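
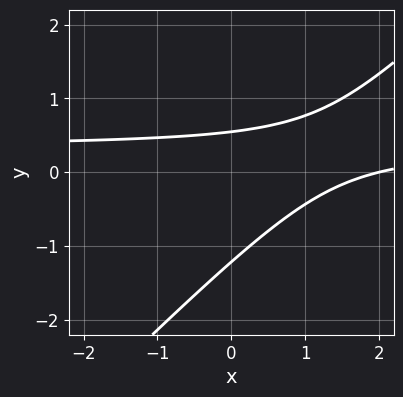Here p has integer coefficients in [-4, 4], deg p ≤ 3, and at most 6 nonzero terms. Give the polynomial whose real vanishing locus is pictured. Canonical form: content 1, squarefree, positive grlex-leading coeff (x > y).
3*x*y - 3*y^2 - x - 2*y + 2

The degree is 2 — a generic line meets the curve in up to 2 points.
Reading off the gridlines: one x-axis crossing is at x = 2.
Matching integer coefficients to the picture gives p.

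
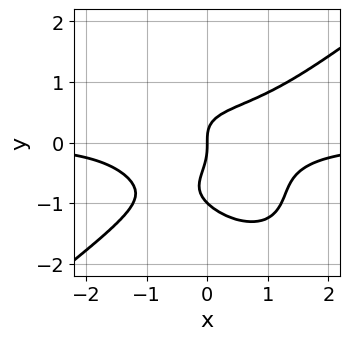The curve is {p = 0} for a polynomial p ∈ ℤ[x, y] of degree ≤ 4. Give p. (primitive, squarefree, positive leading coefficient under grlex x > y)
2*x^3*y - x*y^3 - 3*y^4 - 3*y^3 + 2*x

(a) deg p = 4. No degree-3 curve has this shape.
(b) From the axis intercepts and sections: the y-axis gridline crossings are at y ∈ {-1, 0}; one x-axis crossing is at x = 0.
(c) Fitting integer coefficients to these (and the overall shape) gives p.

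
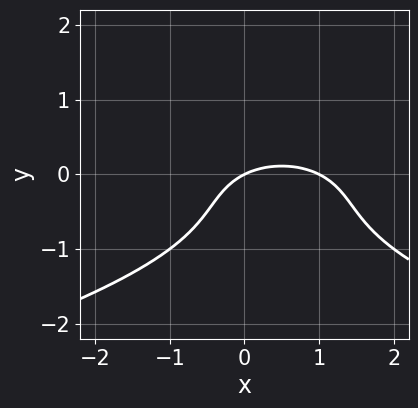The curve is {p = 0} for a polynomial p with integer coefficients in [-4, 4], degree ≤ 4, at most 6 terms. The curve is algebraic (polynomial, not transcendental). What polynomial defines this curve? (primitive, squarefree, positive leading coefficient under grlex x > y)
2*y^3 + x^2 + 2*y^2 - x + 2*y

First, degree: a generic line meets the curve in up to 3 points, so deg p = 3.
Next, against the integer gridlines: it meets the y-axis at y = 0 (among the integer gridlines); the x-axis gridline crossings are at x ∈ {0, 1}.
Finally, fitting integer coefficients to these (and the overall shape) gives p.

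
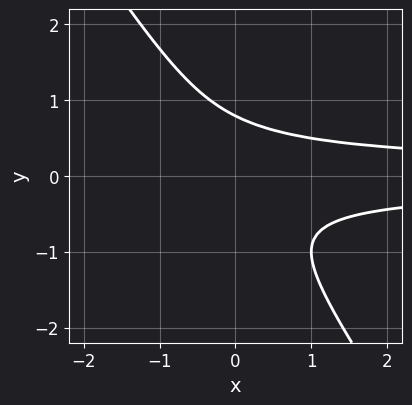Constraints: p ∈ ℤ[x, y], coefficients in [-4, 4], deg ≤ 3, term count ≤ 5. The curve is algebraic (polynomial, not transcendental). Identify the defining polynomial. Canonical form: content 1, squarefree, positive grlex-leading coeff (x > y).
First, deg p = 3.
Next, from the axis intercepts and sections: the curve avoids every integer x-axis point in the box.
Finally, putting this together gives p.

3*x*y^2 + 2*y^3 - 1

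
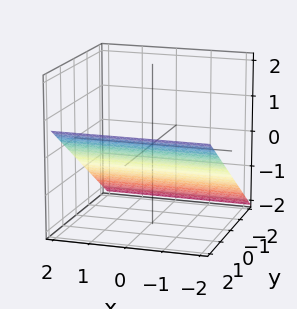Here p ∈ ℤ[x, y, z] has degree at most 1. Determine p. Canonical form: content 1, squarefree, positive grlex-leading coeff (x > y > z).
1. Degree: every cross-section is a straight line — this is a plane, so deg p = 1.
2. Reading off the gridlines: it meets the y-axis at y = 1 (among the integer gridlines); it misses every integer gridline on the x-axis.
3. Matching integer coefficients to the picture gives p.

2*y - 3*z - 2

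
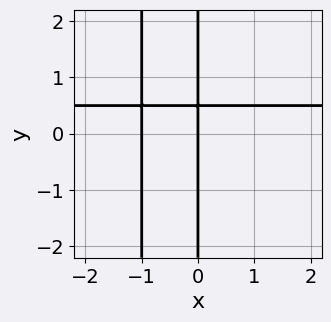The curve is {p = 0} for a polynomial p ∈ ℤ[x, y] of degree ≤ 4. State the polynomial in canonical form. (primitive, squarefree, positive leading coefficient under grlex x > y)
First, degree: a generic line meets the curve in up to 3 points, so deg p = 3.
Then, from the axis intercepts and sections: among the integer gridlines, it crosses the x-axis at x ∈ {-1, 0}; every point of the y-axis in the box is on the curve.
Finally, solving for integer coefficients yields p as stated.

2*x^2*y - x^2 + 2*x*y - x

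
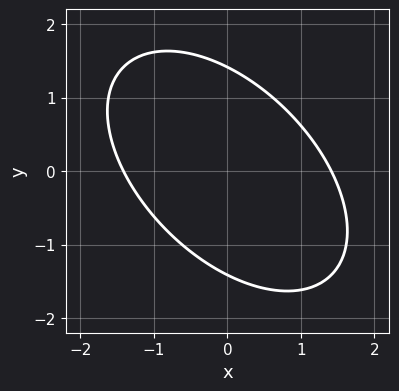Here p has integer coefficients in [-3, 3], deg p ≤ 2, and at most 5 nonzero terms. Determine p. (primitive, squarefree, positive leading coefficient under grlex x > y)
1. deg p = 2. No degree-1 curve has this shape.
2. Solving for integer coefficients yields p as stated.

x^2 + x*y + y^2 - 2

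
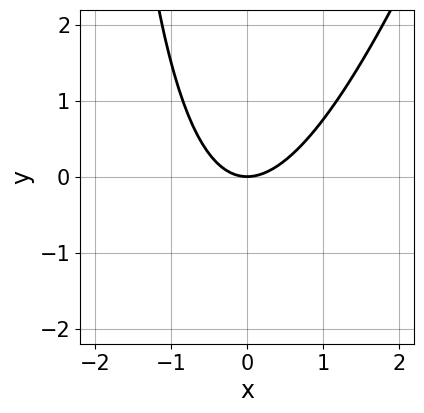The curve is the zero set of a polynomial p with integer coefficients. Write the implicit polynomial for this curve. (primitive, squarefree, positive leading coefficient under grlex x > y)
1. The degree is 2 — the shape is more complex than any degree-1 curve.
2. Reading off the gridlines: it crosses the y-axis at the gridline y = 0; it meets the x-axis at x = 0 (among the integer gridlines).
3. Putting this together gives p.

3*x^2 - x*y - 3*y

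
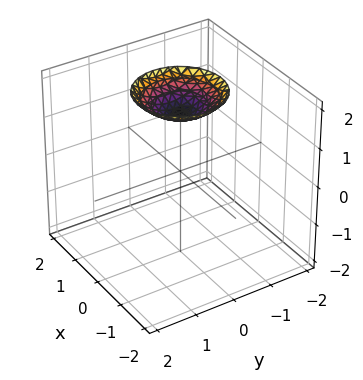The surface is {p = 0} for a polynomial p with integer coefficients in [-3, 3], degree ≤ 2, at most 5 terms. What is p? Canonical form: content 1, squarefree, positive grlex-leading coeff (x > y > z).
(a) The degree is 2 — no degree-1 surface has this shape.
(b) Symmetries: rotational symmetry about the z-axis ⇒ p depends on x, y only through x² + y².
(c) Reading off the gridlines: no x-intercept at any integer in the box; it misses every integer gridline on the y-axis; a circular section at z = 2 has radius exactly 1.
(d) The integer polynomial consistent with all of this is the stated p.

x^2 + y^2 - 2*z + 3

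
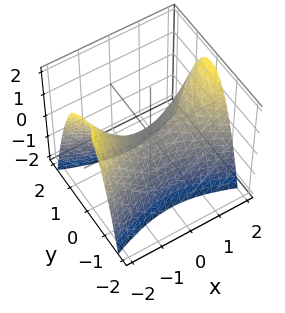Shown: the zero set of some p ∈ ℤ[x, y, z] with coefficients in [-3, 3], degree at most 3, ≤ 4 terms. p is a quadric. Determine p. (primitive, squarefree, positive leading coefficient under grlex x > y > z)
1. deg p = 2.
2. Symmetries: it's symmetric under y → −y, forcing even powers of y; mirror symmetry x ↦ −x ⇒ only even powers of x.
3. From the axis intercepts and sections: it crosses the y-axis at the gridline y = 0; it meets the x-axis at x = 0 (among the integer gridlines).
4. The integer polynomial consistent with all of this is the stated p.

x^2 - 3*y^2 - 2*z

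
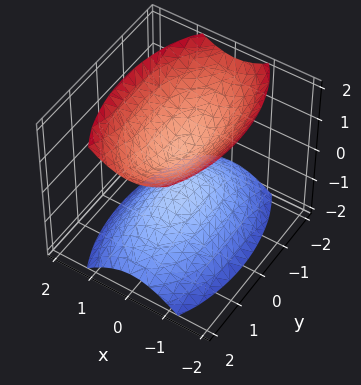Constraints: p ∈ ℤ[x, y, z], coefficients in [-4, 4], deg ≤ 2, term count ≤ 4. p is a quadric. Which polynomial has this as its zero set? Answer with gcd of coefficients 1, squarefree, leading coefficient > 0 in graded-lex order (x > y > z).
3*x^2 + y^2 - 2*z^2 + 1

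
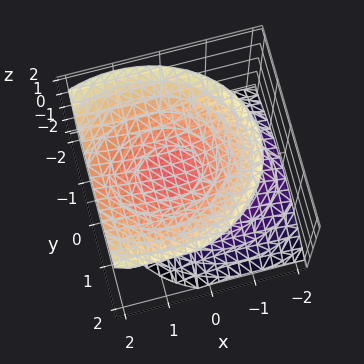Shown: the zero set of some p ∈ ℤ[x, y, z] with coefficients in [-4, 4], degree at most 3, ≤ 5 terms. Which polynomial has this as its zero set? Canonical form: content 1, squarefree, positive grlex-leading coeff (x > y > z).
2*x^2 - 2*x*z + 3*y^2 - 3*z^2 + 1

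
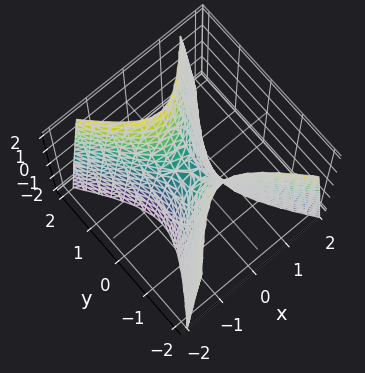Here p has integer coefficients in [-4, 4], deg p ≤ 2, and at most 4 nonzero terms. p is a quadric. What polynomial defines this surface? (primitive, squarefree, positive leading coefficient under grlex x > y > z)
3*x^2 - 2*y^2 + z

(a) deg p = 2.
(b) Symmetries: the y ↦ −y reflection is a symmetry, so y appears only in even powers; it's symmetric under x → −x, forcing even powers of x.
(c) From the visible intercepts: one z-axis crossing is at z = 0; one y-axis crossing is at y = 0; it crosses the x-axis at the gridline x = 0.
(d) Matching integer coefficients to the picture gives p.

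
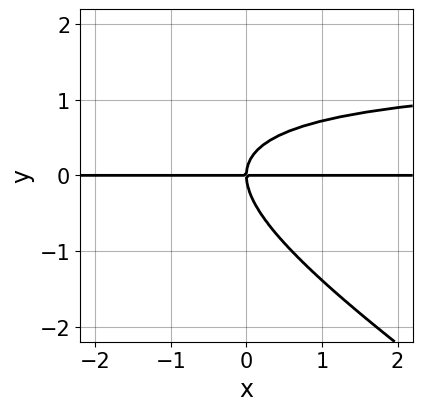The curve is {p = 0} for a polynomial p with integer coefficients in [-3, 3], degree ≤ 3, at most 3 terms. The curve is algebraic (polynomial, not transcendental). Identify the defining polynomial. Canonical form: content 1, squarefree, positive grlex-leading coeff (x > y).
2*x*y^2 + 3*y^3 - 3*x*y

(a) deg p = 3.
(b) Observable constraints: every point of the x-axis in the box is on the curve; one y-axis crossing is at y = 0.
(c) Fitting integer coefficients to these (and the overall shape) gives p.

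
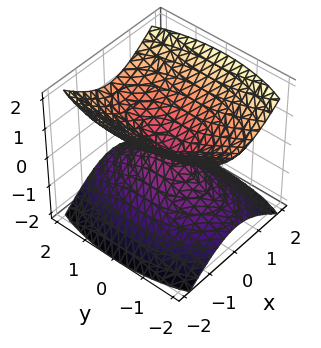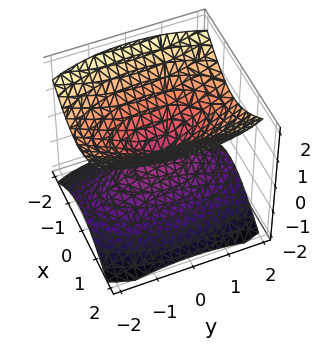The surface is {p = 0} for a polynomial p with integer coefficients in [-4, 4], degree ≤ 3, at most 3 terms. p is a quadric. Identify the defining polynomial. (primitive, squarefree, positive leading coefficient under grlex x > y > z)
3*x^2 + y^2 - 3*z^2

1. I count 2 distinct pieces.
2. deg p = 2.
3. Symmetries: mirror symmetry y ↦ −y ⇒ only even powers of y; mirror symmetry x ↦ −x ⇒ only even powers of x; it's symmetric under z → −z, forcing even powers of z.
4. Reading off the gridlines: it meets the z-axis at z = 0 (among the integer gridlines); it meets the x-axis at x = 0 (among the integer gridlines); it meets the y-axis at y = 0 (among the integer gridlines).
5. The integer polynomial consistent with all of this is the stated p.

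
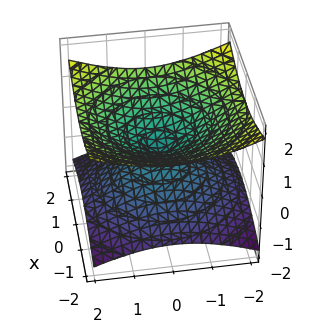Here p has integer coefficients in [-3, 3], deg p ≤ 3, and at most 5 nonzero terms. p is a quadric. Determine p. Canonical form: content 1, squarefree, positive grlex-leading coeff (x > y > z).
x^2 + y^2 - 3*z^2

1. Degree: two nappes meeting at a single point; a quadric, so deg p = 2.
2. Symmetries: it's symmetric under z → −z, forcing even powers of z; the surface is invariant under rotation about z: p = q(x² + y², z).
3. Checking where it meets the axes: one x-axis crossing is at x = 0; a circular section at z = 1 has radius between 1 and 2.
4. The integer polynomial consistent with all of this is the stated p.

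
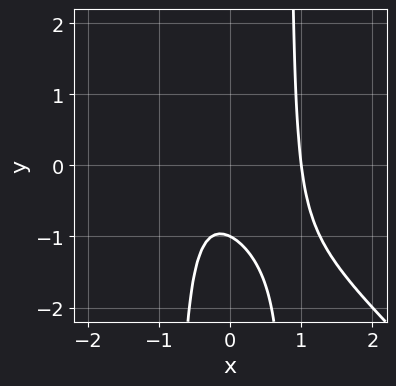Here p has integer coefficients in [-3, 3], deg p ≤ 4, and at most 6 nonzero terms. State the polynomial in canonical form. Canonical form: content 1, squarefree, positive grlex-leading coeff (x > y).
1. Degree: a generic line meets the curve in up to 3 points, so deg p = 3.
2. Checking where it meets the axes: it crosses the y-axis at the gridline y = -1; one x-axis crossing is at x = 1.
3. Fitting integer coefficients to these (and the overall shape) gives p.

3*x^3 + 3*x^2*y - x - 2*y - 2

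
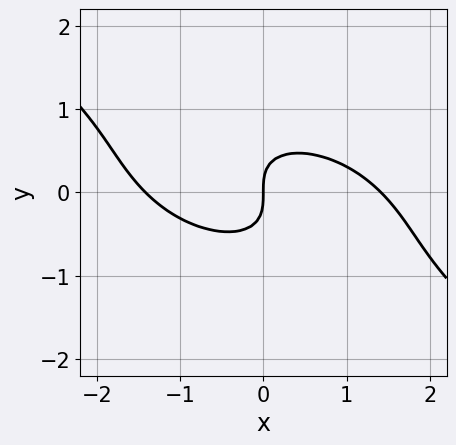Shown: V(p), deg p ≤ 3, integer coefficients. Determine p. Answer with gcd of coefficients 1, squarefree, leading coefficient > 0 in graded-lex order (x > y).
x^3 + 2*x^2*y + 3*x*y^2 + 3*y^3 - 2*x

1. Degree: no degree-2 curve has this shape, so deg p = 3.
2. Observable constraints: one x-axis crossing is at x = 0; it crosses the y-axis at the gridline y = 0.
3. These observations pin down the coefficients.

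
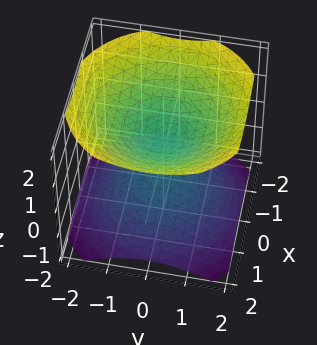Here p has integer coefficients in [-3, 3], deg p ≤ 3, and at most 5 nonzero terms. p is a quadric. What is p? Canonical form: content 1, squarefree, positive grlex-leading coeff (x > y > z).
2*x^2 + 2*y^2 - 3*z^2 + 1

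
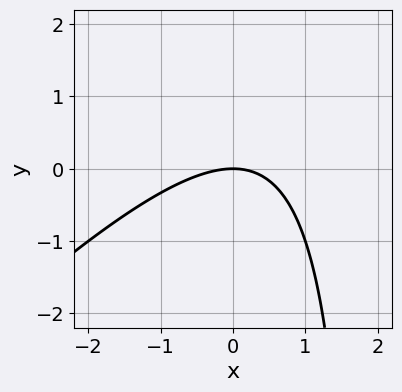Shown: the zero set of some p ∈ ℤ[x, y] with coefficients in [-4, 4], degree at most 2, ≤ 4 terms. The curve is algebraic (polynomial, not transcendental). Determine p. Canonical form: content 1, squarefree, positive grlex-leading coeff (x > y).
x^2 - x*y + 2*y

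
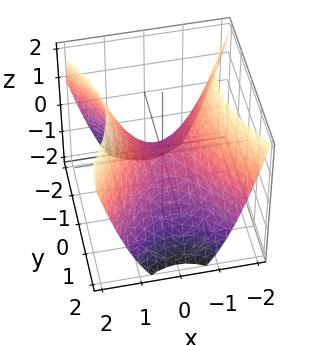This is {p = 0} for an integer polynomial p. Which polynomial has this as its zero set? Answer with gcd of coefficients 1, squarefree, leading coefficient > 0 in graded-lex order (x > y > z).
3*x^2 - 2*y^2 - 3*z

1. Degree: a saddle surface; a quadric, so deg p = 2.
2. Symmetries: mirror symmetry y ↦ −y ⇒ only even powers of y; the x ↦ −x reflection is a symmetry, so x appears only in even powers.
3. Reading off the gridlines: it crosses the y-axis at the gridline y = 0; it crosses the x-axis at the gridline x = 0; it crosses the z-axis at the gridline z = 0.
4. The integer polynomial consistent with all of this is the stated p.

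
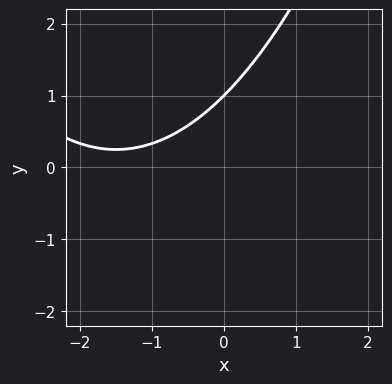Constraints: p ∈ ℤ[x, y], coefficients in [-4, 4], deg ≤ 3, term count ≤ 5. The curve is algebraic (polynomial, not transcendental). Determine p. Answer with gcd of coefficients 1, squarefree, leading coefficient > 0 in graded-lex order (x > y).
(a) The degree is 2 — the shape is more complex than any degree-1 curve.
(b) From the axis intercepts and sections: it crosses the y-axis at the gridline y = 1; the curve avoids every integer x-axis point in the box.
(c) Fitting integer coefficients to these (and the overall shape) gives p.

x^2 + 3*x - 3*y + 3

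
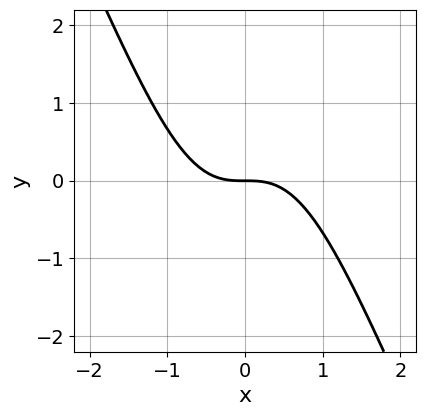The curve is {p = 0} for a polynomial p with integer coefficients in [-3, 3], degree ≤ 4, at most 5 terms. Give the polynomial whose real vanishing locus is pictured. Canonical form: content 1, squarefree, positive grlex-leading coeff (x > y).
Degree: the shape is more complex than any degree-2 curve, so deg p = 3.
Observable constraints: it meets the x-axis at x = 0 (among the integer gridlines); it crosses the y-axis at the gridline y = 0.
The integer polynomial consistent with all of this is the stated p.

2*x^3 + x^2*y + 2*y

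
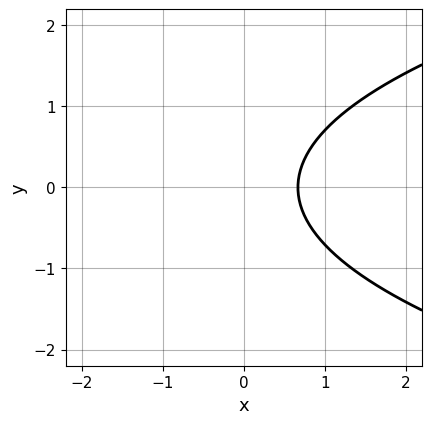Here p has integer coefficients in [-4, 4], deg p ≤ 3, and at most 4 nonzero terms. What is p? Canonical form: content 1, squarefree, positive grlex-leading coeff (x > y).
2*y^2 - 3*x + 2

1. The degree is 2 — the shape is more complex than any degree-1 curve.
2. Symmetries: it's symmetric under y → −y, forcing even powers of y.
3. Reading off the gridlines: it misses every integer gridline on the y-axis.
4. Fitting integer coefficients to these (and the overall shape) gives p.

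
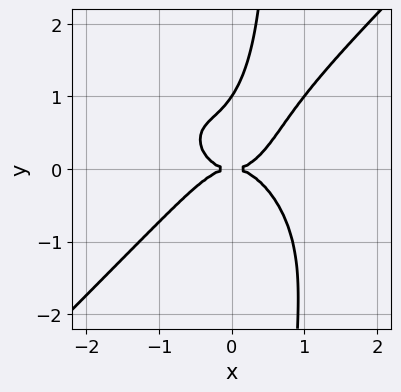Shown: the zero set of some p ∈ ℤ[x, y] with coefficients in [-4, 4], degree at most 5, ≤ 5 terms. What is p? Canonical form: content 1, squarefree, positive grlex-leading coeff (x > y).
3*x^4 - 3*x*y^3 + 2*y^3 - 2*y^2

The degree is 4 — a generic line meets the curve in up to 4 points.
Reading off the gridlines: the y-axis gridline crossings are at y ∈ {0, 1}; one x-axis crossing is at x = 0.
Assembling these constraints gives the stated polynomial.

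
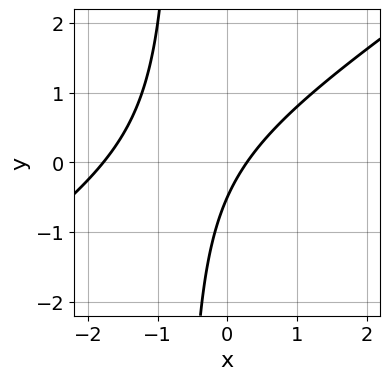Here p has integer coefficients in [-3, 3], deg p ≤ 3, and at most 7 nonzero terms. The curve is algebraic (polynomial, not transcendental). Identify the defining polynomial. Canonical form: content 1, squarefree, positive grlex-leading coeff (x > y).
(a) The degree is 2 — a generic line meets the curve in up to 2 points.
(b) Matching integer coefficients to the picture gives p.

2*x^2 - 3*x*y + 3*x - 2*y - 1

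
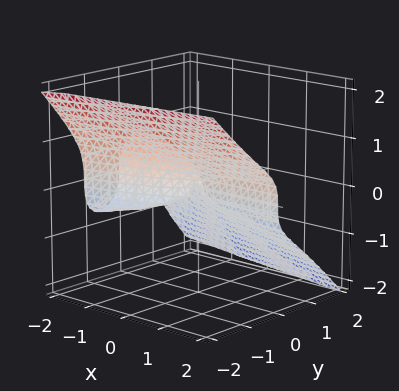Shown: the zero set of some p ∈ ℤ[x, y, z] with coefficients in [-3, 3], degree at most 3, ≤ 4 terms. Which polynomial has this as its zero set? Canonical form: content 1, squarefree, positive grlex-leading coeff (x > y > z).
2*y^3 + 2*z^3 + x*y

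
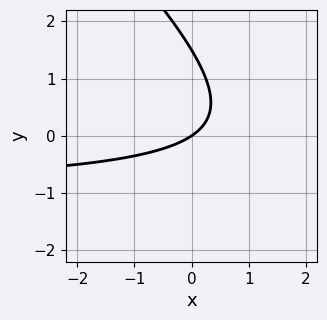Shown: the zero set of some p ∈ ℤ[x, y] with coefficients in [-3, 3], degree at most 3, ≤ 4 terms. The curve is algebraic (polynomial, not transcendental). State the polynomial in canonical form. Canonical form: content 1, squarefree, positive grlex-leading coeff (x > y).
2*x*y + 2*y^2 + 2*x - 3*y

1. Degree: no degree-1 curve has this shape, so deg p = 2.
2. Against the integer gridlines: it meets the x-axis at x = 0 (among the integer gridlines); it meets the y-axis at y = 0 (among the integer gridlines).
3. Together with the visible shape, these determine p as stated.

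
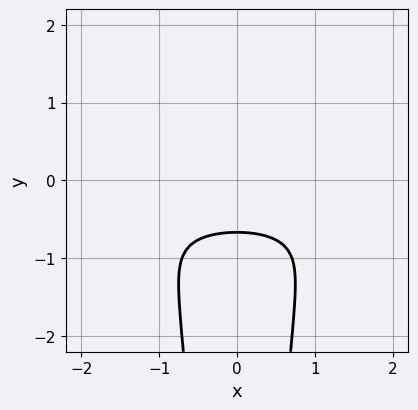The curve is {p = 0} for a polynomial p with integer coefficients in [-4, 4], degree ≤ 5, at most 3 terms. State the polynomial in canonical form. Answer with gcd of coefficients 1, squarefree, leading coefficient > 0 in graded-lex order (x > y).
(a) Degree: the shape is more complex than any degree-3 curve, so deg p = 4.
(b) Symmetries: it's symmetric under x → −x, forcing even powers of x.
(c) Checking where it meets the axes: no x-intercept at any integer in the box.
(d) Together with the visible shape, these determine p as stated.

2*x^2*y^2 + 3*y + 2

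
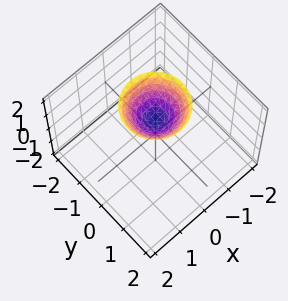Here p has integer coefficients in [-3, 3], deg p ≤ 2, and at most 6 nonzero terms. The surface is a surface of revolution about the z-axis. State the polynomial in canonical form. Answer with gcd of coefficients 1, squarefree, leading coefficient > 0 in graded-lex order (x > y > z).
(a) deg p = 2. The shape is more complex than any degree-1 surface.
(b) Symmetries: every cross-section ⟂ z is a circle, so x, y appear only via x² + y².
(c) From the visible intercepts: it meets the z-axis at z = 1 (among the integer gridlines); no y-intercept at any integer in the box.
(d) Putting this together gives p.

x^2 + y^2 - z + 1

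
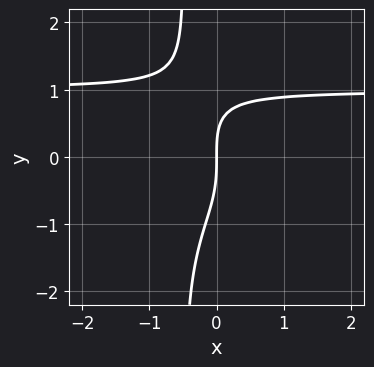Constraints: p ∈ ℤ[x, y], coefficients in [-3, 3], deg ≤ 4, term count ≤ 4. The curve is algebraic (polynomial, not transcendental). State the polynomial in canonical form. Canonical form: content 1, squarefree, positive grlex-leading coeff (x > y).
First, degree: a generic line meets the curve in up to 4 points, so deg p = 4.
Then, reading off the gridlines: it meets the x-axis at x = 0 (among the integer gridlines); one y-axis crossing is at y = 0.
Finally, together with the visible shape, these determine p as stated.

2*x*y^3 + y^3 + x*y - 3*x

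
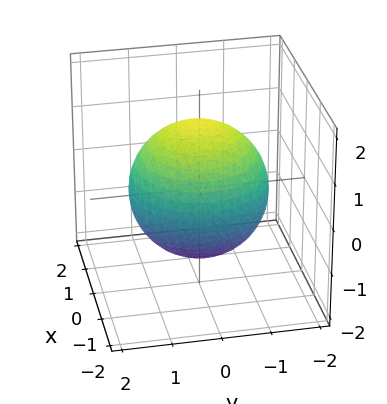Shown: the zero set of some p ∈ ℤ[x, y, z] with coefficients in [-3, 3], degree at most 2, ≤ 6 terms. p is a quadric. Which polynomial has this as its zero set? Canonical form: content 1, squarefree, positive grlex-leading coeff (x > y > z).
First, the degree is 2 — bounded and convex; a quadric.
Next, symmetries: the z-axis is an axis of rotation, so x and y enter only as x² + y²; the z ↦ −z reflection is a symmetry, so z appears only in even powers.
Then, from the axis intercepts and sections: a circular section at z = 1 has radius exactly 1.
Finally, putting this together gives p.

x^2 + y^2 + z^2 - 2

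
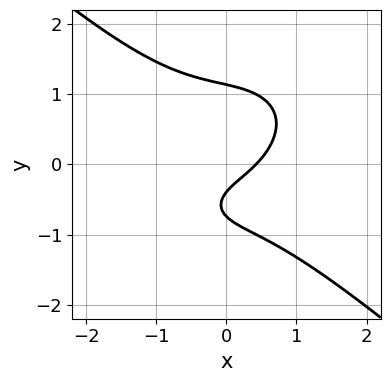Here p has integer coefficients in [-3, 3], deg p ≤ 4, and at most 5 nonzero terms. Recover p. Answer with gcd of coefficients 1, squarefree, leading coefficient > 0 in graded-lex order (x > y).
First, degree: no degree-2 curve has this shape, so deg p = 3.
Finally, solving for integer coefficients yields p as stated.

2*x^3 + 3*y^3 + 2*x - 3*y - 1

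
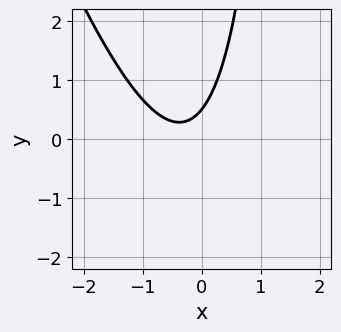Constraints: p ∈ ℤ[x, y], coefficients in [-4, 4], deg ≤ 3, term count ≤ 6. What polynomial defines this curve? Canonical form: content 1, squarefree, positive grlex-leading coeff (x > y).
1. The degree is 2 — a generic line meets the curve in up to 2 points.
2. Against the integer gridlines: it misses every integer gridline on the x-axis.
3. Fitting integer coefficients to these (and the overall shape) gives p.

3*x^2 + x*y + 2*x - 2*y + 1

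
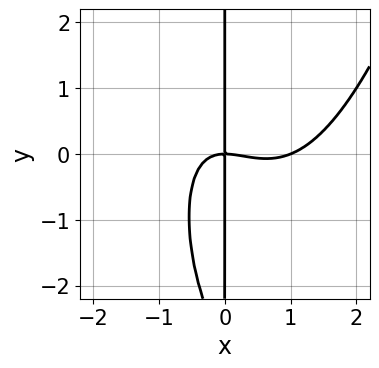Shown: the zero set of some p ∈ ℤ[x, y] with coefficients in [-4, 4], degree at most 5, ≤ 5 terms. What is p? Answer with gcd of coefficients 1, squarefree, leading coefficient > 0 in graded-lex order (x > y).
2*x^4 - 2*x^3 - 2*x^2*y - x*y^2 - 3*x*y

First, the degree is 4 — no degree-3 curve has this shape.
Next, against the integer gridlines: among the integer gridlines, it crosses the x-axis at x ∈ {0, 1}; every point of the y-axis in the box is on the curve.
Finally, these observations pin down the coefficients.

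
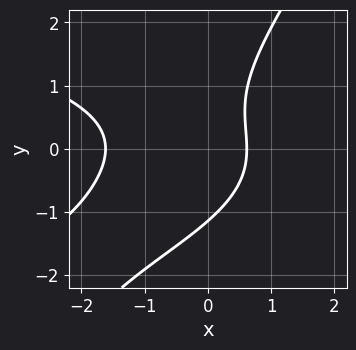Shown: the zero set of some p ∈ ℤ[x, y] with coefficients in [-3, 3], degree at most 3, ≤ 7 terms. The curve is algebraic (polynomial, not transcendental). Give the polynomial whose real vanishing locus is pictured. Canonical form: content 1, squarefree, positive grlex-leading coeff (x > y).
3*x*y^2 - 2*y^3 + 3*x^2 + 3*x - 3

1. Degree: no degree-2 curve has this shape, so deg p = 3.
2. Solving for integer coefficients yields p as stated.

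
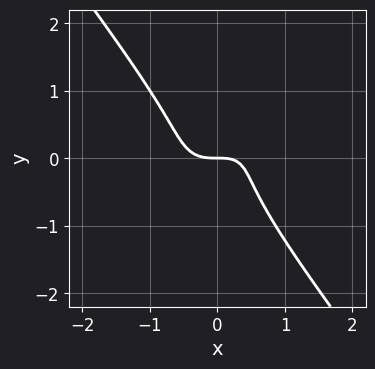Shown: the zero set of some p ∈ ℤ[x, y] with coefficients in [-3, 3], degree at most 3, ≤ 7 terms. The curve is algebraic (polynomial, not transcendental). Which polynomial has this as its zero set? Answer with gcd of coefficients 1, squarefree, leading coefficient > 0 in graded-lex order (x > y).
1. deg p = 3. A generic line meets the curve in up to 3 points.
2. Against the integer gridlines: it crosses the y-axis at the gridline y = 0; it meets the x-axis at x = 0 (among the integer gridlines).
3. Fitting integer coefficients to these (and the overall shape) gives p.

3*x^3 - 3*x^2*y + 3*y^3 - x*y + 2*y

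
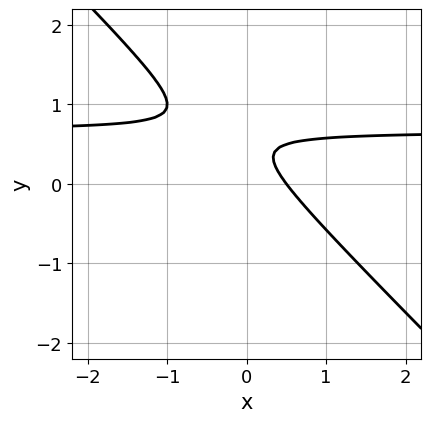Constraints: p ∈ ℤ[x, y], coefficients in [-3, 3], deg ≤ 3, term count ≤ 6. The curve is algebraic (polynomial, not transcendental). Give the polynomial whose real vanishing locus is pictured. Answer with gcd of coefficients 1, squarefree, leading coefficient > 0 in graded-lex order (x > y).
3*x*y + 3*y^2 - 2*x - 3*y + 1

First, the degree is 2 — no degree-1 curve has this shape.
Then, against the integer gridlines: the curve avoids every integer y-axis point in the box.
Finally, together with the visible shape, these determine p as stated.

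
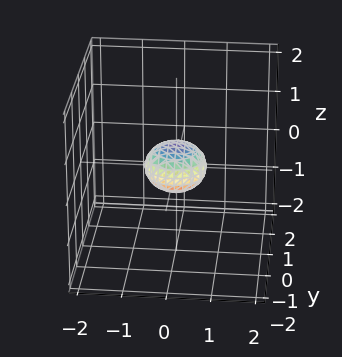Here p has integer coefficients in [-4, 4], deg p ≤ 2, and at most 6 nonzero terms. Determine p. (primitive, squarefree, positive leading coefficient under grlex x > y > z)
deg p = 2.
Symmetries: rotational symmetry about the z-axis ⇒ p depends on x, y only through x² + y²; mirror symmetry z ↦ −z ⇒ only even powers of z.
From the visible intercepts: a circular section at z = 0 has radius between 0 and 1.
Matching integer coefficients to the picture gives p.

2*x^2 + 2*y^2 + 3*z^2 - 1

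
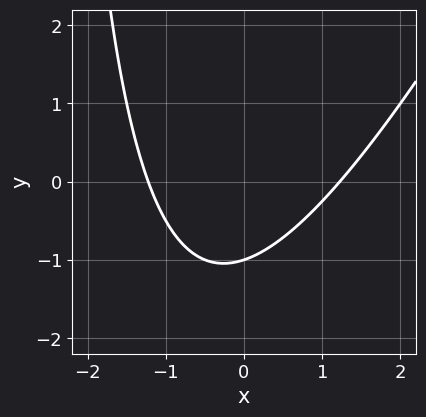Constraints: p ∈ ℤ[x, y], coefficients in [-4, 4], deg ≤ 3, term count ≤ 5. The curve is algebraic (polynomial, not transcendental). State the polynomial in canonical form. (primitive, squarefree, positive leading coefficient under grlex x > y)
2*x^2 - x*y - 3*y - 3

(a) The degree is 2 — no degree-1 curve has this shape.
(b) From the visible intercepts: it crosses the y-axis at the gridline y = -1.
(c) Fitting integer coefficients to these (and the overall shape) gives p.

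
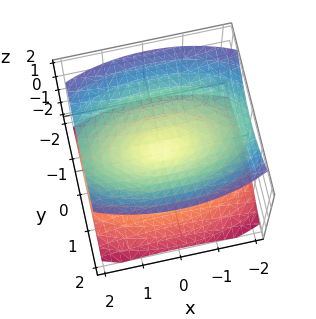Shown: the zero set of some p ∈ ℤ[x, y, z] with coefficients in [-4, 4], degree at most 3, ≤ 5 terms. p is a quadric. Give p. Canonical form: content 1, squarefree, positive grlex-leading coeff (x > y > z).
x^2 + 3*y^2 - 3*z^2

(a) I count 2 distinct pieces.
(b) Degree: two nappes meeting at a single point; a quadric, so deg p = 2.
(c) Symmetries: the z ↦ −z reflection is a symmetry, so z appears only in even powers; mirror symmetry y ↦ −y ⇒ only even powers of y; it's symmetric under x → −x, forcing even powers of x.
(d) Reading off the gridlines: one z-axis crossing is at z = 0; one y-axis crossing is at y = 0.
(e) Fitting integer coefficients to these (and the overall shape) gives p.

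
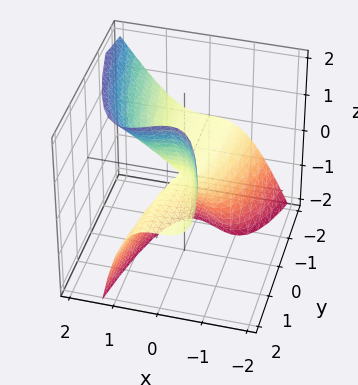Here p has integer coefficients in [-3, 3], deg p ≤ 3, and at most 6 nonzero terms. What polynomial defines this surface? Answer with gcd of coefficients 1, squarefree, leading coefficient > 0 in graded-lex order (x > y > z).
Degree: no degree-2 surface has this shape, so deg p = 3.
From the visible intercepts: one x-axis crossing is at x = 0; one z-axis crossing is at z = 0; the visible y-axis segment lies entirely on the surface.
These observations pin down the coefficients.

3*x^3 - 2*x^2*z + 2*y*z - z^2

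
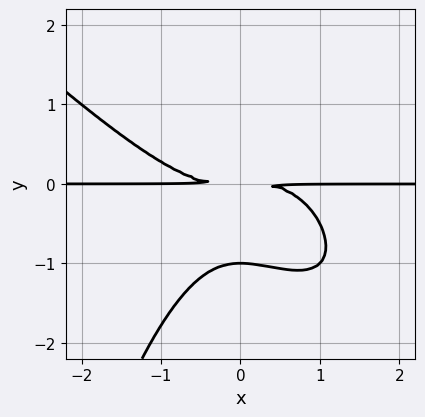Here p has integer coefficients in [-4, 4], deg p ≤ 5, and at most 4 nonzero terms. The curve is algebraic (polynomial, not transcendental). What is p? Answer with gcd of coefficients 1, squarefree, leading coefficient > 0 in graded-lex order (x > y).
x^3*y + x^2*y^2 + 2*y^3 + 2*y^2

1. deg p = 4. The shape is more complex than any degree-3 curve.
2. Observable constraints: it crosses the y-axis at the gridline y = -1; the visible x-axis segment lies entirely on the curve.
3. Putting this together gives p.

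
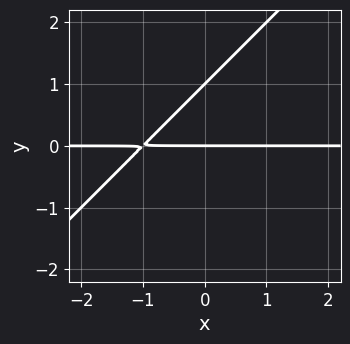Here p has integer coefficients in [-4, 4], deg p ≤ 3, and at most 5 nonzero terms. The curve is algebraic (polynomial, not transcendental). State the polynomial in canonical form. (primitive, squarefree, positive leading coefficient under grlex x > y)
x*y - y^2 + y

deg p = 2. A generic line meets the curve in up to 2 points.
From the axis intercepts and sections: among the integer gridlines, it crosses the y-axis at y ∈ {0, 1}; every point of the x-axis in the box is on the curve.
These observations pin down the coefficients.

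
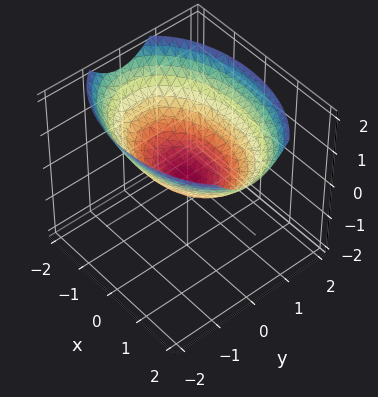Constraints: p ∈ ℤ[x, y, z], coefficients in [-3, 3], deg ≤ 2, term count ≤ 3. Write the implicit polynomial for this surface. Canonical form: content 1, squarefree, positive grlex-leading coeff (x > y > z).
x^2 + 2*y^2 - 3*z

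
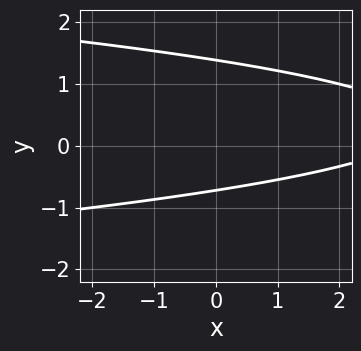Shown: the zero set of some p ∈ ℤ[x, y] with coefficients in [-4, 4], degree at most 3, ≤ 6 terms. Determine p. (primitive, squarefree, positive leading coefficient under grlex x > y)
The degree is 2 — the shape is more complex than any degree-1 curve.
Observable constraints: it misses every integer gridline on the x-axis.
Assembling these constraints gives the stated polynomial.

3*y^2 + x - 2*y - 3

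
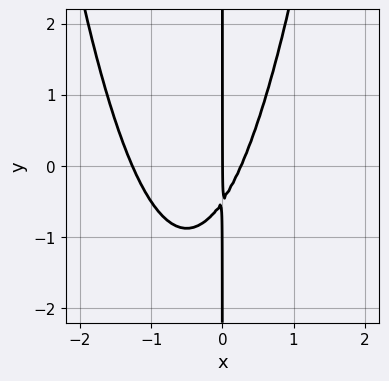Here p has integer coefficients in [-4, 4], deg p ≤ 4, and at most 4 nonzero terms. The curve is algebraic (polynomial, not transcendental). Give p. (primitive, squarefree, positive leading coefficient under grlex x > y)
1. The degree is 3 — the shape is more complex than any degree-2 curve.
2. Checking where it meets the axes: every point of the y-axis in the box is on the curve; one x-axis crossing is at x = 0.
3. Putting this together gives p.

3*x^3 + 3*x^2 - 2*x*y - x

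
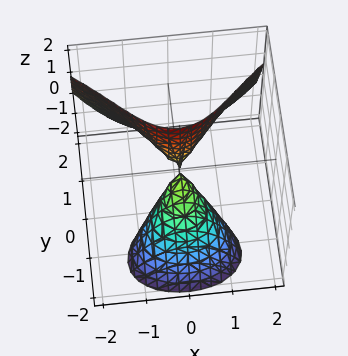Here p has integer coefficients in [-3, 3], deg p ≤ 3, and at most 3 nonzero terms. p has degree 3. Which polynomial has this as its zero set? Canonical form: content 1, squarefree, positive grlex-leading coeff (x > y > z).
y^3 - 2*x^2 + 2*y*z

1. There are 2 components. Treating them together as one polynomial.
2. The degree is 3 — no degree-2 surface has this shape.
3. Checking where it meets the axes: every point of the z-axis in the box is on the surface; one x-axis crossing is at x = 0; one y-axis crossing is at y = 0.
4. Together with the visible shape, these determine p as stated.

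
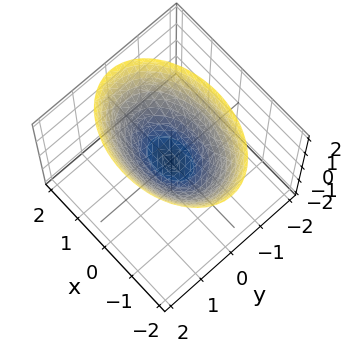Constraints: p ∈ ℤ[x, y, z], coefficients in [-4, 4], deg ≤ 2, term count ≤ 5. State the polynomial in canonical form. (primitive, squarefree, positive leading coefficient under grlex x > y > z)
x^2 + 2*y^2 - 2*z

First, the degree is 2 — a single bowl opening along one axis; a quadric.
Next, symmetries: the x ↦ −x reflection is a symmetry, so x appears only in even powers; mirror symmetry y ↦ −y ⇒ only even powers of y.
Then, reading off the gridlines: it meets the y-axis at y = 0 (among the integer gridlines); it crosses the x-axis at the gridline x = 0.
Finally, putting this together gives p.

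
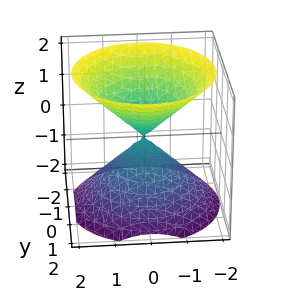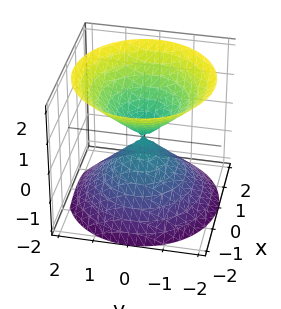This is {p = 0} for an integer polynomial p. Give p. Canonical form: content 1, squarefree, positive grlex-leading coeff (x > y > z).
1. I count 2 distinct pieces. Treating them together as one polynomial.
2. The degree is 2 — a double cone through the origin; a quadric.
3. Symmetries: rotational symmetry about the z-axis ⇒ p depends on x, y only through x² + y²; the z ↦ −z reflection is a symmetry, so z appears only in even powers.
4. From the axis intercepts and sections: it crosses the z-axis at the gridline z = 0; a circular section at z = -1 has radius exactly 1.
5. Assembling these constraints gives the stated polynomial.

x^2 + y^2 - z^2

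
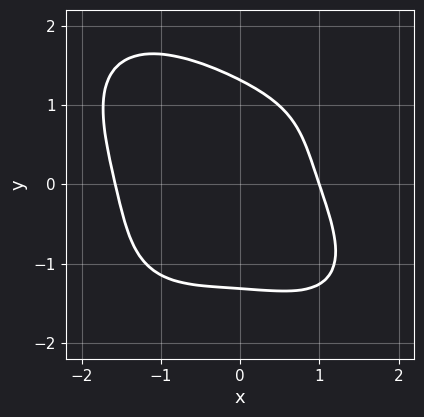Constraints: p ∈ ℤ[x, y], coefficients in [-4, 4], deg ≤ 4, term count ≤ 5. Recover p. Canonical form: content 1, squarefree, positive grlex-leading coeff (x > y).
First, the degree is 4 — the shape is more complex than any degree-3 curve.
Next, from the visible intercepts: one x-axis crossing is at x = 1.
Finally, fitting integer coefficients to these (and the overall shape) gives p.

x^4 + y^4 + 2*x*y + 2*x - 3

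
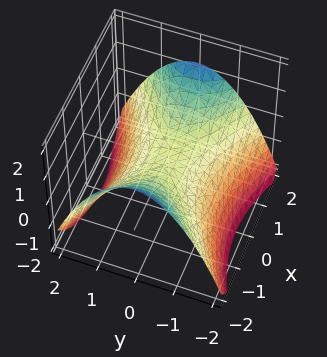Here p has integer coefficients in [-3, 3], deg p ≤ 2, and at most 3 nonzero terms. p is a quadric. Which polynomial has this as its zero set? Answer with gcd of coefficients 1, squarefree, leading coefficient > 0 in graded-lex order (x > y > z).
(a) deg p = 2. A hyperbolic paraboloid; a quadric.
(b) Symmetries: it's symmetric under x → −x, forcing even powers of x; it's symmetric under y → −y, forcing even powers of y.
(c) Against the integer gridlines: it meets the z-axis at z = 0 (among the integer gridlines); one y-axis crossing is at y = 0; it meets the x-axis at x = 0 (among the integer gridlines).
(d) Fitting integer coefficients to these (and the overall shape) gives p.

x^2 - 2*y^2 - 3*z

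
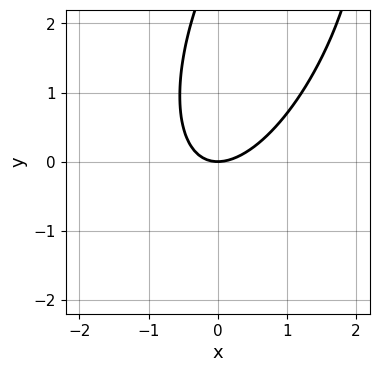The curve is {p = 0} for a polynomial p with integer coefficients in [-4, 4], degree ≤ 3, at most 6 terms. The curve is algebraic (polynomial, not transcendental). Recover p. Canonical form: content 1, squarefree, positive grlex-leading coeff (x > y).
First, deg p = 2.
Then, from the axis intercepts and sections: it crosses the x-axis at the gridline x = 0; one y-axis crossing is at y = 0.
Finally, solving for integer coefficients yields p as stated.

3*x^2 - 2*x*y + y^2 - 3*y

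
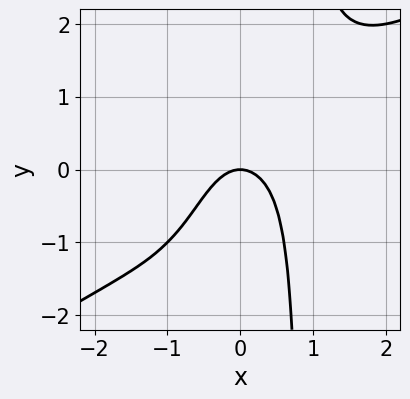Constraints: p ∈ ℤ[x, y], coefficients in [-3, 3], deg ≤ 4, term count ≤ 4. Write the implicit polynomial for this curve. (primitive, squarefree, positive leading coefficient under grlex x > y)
First, degree: a generic line meets the curve in up to 4 points, so deg p = 4.
Next, against the integer gridlines: one y-axis crossing is at y = 0; it meets the x-axis at x = 0 (among the integer gridlines).
Finally, assembling these constraints gives the stated polynomial.

2*x^4 - 3*x^3*y + 3*x^2 + 2*y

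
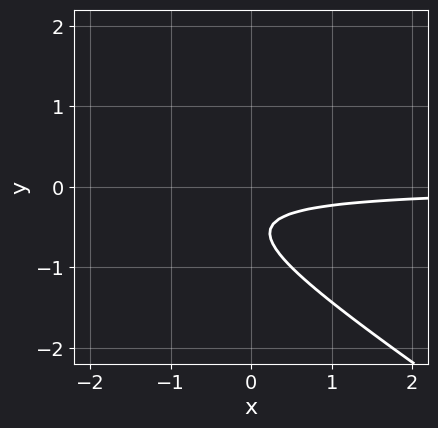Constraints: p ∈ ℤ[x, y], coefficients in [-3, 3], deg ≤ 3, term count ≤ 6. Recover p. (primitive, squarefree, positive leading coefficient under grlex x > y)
2*x*y + 3*y^2 + 3*y + 1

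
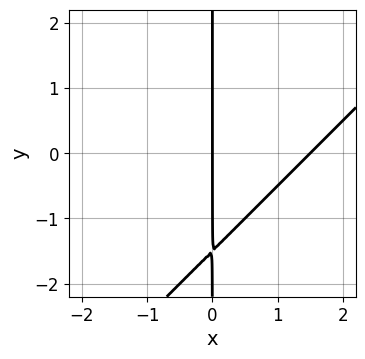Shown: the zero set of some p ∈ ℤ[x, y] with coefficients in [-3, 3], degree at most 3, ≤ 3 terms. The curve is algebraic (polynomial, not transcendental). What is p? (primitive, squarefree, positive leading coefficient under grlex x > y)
(a) The degree is 2 — the shape is more complex than any degree-1 curve.
(b) Checking where it meets the axes: it meets the x-axis at x = 0 (among the integer gridlines); the visible y-axis segment lies entirely on the curve.
(c) Putting this together gives p.

2*x^2 - 2*x*y - 3*x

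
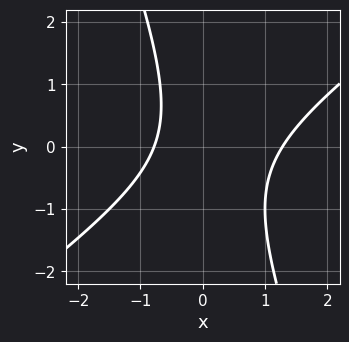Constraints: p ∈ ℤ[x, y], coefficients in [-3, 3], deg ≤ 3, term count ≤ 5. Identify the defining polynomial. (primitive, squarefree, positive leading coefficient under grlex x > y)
1. The degree is 2 — no degree-1 curve has this shape.
2. Reading off the gridlines: the curve avoids every integer y-axis point in the box.
3. Fitting integer coefficients to these (and the overall shape) gives p.

2*x^2 - 2*x*y - y^2 - x - 2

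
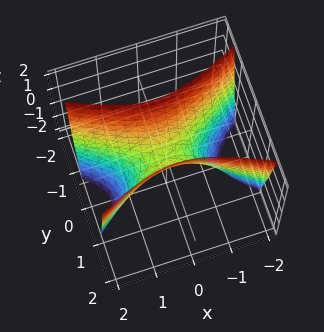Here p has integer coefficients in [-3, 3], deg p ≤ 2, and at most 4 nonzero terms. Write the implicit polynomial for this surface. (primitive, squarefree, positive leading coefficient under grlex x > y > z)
1. The degree is 2 — a hyperbolic paraboloid; a quadric.
2. Symmetries: mirror symmetry y ↦ −y ⇒ only even powers of y; mirror symmetry x ↦ −x ⇒ only even powers of x.
3. Reading off the gridlines: it crosses the x-axis at the gridline x = 0; it crosses the y-axis at the gridline y = 0.
4. Putting this together gives p.

x^2 - 3*y^2 + z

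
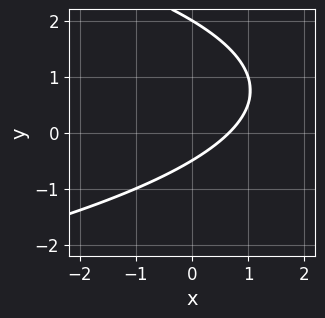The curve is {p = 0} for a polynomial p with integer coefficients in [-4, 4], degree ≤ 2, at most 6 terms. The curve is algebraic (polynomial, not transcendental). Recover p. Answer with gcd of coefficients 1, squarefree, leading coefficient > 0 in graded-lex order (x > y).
(a) The degree is 2 — a generic line meets the curve in up to 2 points.
(b) From the visible intercepts: it meets the y-axis at y = 2 (among the integer gridlines).
(c) Together with the visible shape, these determine p as stated.

2*y^2 + 3*x - 3*y - 2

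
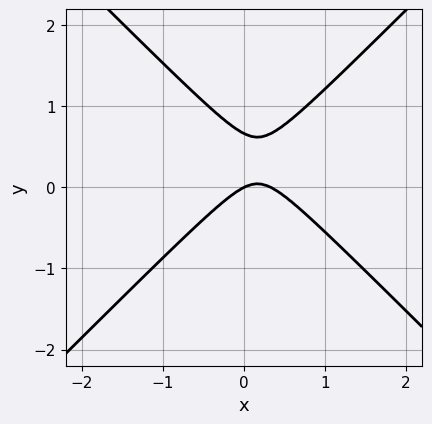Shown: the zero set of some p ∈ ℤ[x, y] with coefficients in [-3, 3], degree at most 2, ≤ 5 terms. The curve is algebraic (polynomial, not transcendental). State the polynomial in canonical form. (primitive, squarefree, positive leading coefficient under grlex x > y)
(a) The degree is 2 — no degree-1 curve has this shape.
(b) Against the integer gridlines: it crosses the x-axis at the gridline x = 0; it crosses the y-axis at the gridline y = 0.
(c) Solving for integer coefficients yields p as stated.

3*x^2 - 3*y^2 - x + 2*y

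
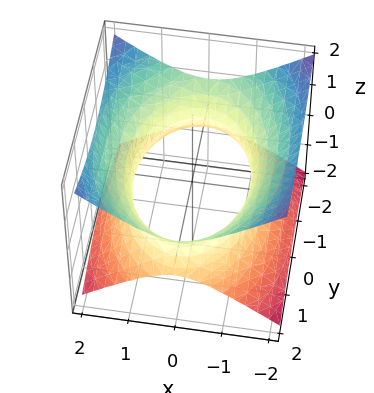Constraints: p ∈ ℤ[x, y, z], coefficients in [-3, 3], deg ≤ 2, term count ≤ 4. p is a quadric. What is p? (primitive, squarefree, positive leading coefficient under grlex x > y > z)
2*x^2 + y^2 - 3*z^2 - 3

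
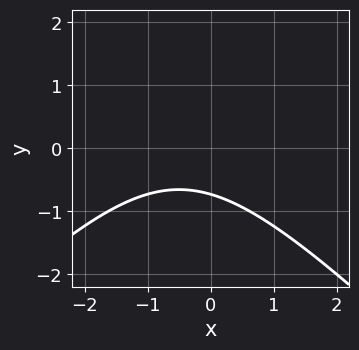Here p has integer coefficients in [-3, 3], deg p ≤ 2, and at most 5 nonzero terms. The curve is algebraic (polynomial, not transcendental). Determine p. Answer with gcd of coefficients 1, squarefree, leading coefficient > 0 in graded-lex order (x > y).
1. Degree: the shape is more complex than any degree-1 curve, so deg p = 2.
2. Against the integer gridlines: it misses every integer gridline on the x-axis.
3. Together with the visible shape, these determine p as stated.

x^2 - y^2 + x + 2*y + 2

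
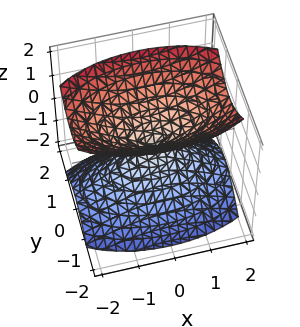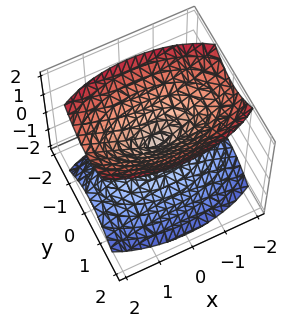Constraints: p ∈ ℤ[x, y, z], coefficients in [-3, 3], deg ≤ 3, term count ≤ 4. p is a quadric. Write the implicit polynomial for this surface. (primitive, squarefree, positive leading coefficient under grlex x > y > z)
I count 2 distinct pieces.
Degree: a double cone through the origin; a quadric, so deg p = 2.
Symmetries: it's symmetric under x → −x, forcing even powers of x; the y ↦ −y reflection is a symmetry, so y appears only in even powers; the z ↦ −z reflection is a symmetry, so z appears only in even powers.
Against the integer gridlines: it crosses the y-axis at the gridline y = 0; it crosses the z-axis at the gridline z = 0; it meets the x-axis at x = 0 (among the integer gridlines).
Fitting integer coefficients to these (and the overall shape) gives p.

x^2 + 3*y^2 - 2*z^2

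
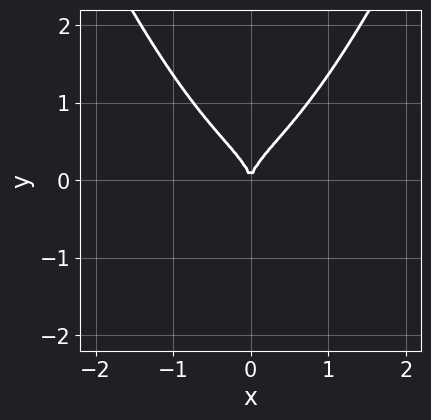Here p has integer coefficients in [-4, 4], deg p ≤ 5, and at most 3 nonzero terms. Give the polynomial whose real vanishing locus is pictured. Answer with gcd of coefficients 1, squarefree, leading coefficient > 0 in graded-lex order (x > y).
First, degree: a generic line meets the curve in up to 4 points, so deg p = 4.
Next, symmetries: mirror symmetry x ↦ −x ⇒ only even powers of x.
Next, observable constraints: it crosses the y-axis at the gridline y = 0; it crosses the x-axis at the gridline x = 0.
Finally, these observations pin down the coefficients.

3*x^4 - 2*y^3 + 2*x^2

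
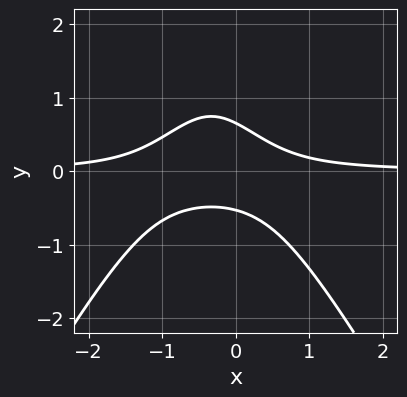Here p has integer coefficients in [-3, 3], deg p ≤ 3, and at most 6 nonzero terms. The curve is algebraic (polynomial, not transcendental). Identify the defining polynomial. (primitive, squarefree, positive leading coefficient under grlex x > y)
(a) The degree is 3 — the shape is more complex than any degree-2 curve.
(b) Observable constraints: no x-intercept at any integer in the box.
(c) Matching integer coefficients to the picture gives p.

3*x^2*y - y^3 + 2*x*y + 3*y^2 - 1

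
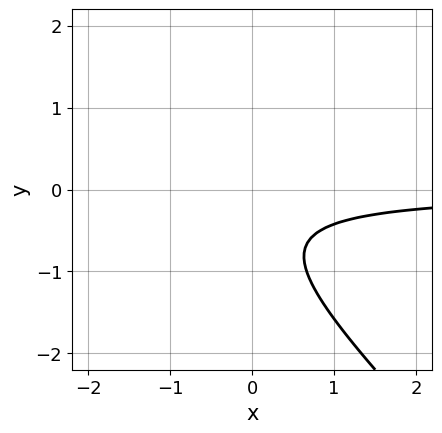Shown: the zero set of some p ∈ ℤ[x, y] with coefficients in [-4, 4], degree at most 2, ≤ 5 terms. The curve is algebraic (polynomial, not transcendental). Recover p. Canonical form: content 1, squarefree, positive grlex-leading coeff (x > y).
3*x*y + 3*y^2 + 3*y + 2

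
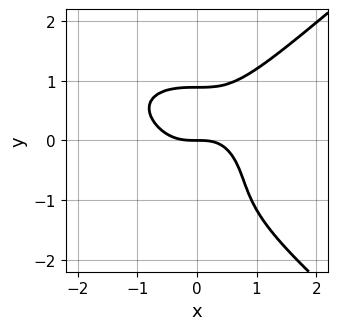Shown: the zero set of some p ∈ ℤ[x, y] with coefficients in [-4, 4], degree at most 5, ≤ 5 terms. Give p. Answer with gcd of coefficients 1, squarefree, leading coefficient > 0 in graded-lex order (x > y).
1. Degree: no degree-3 curve has this shape, so deg p = 4.
2. Reading off the gridlines: it meets the y-axis at y = 0 (among the integer gridlines); one x-axis crossing is at x = 0.
3. Matching integer coefficients to the picture gives p.

x^4 - 2*y^4 + 3*x^3 - 2*y^3 + 3*y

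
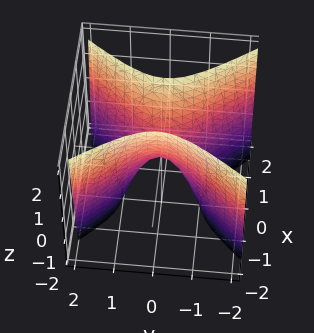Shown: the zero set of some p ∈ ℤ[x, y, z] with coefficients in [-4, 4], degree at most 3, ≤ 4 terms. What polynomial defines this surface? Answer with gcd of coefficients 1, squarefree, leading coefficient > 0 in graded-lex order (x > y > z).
(a) deg p = 2. A saddle surface; a quadric.
(b) Symmetries: the y ↦ −y reflection is a symmetry, so y appears only in even powers; it's symmetric under x → −x, forcing even powers of x.
(c) Observable constraints: it crosses the x-axis at the gridline x = 0; it crosses the y-axis at the gridline y = 0.
(d) These observations pin down the coefficients.

3*x^2 - 2*y^2 - z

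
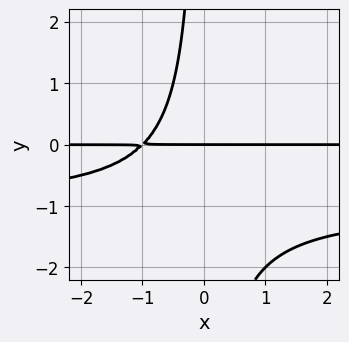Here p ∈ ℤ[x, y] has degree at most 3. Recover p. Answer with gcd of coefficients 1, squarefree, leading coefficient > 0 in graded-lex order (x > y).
x*y^2 + x*y + y

1. Degree: no degree-2 curve has this shape, so deg p = 3.
2. Against the integer gridlines: every point of the x-axis in the box is on the curve; one y-axis crossing is at y = 0.
3. Fitting integer coefficients to these (and the overall shape) gives p.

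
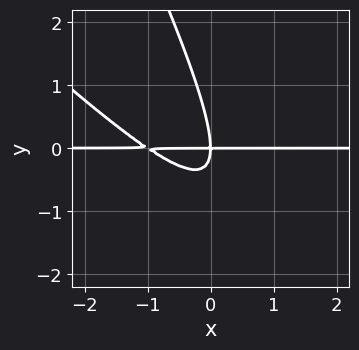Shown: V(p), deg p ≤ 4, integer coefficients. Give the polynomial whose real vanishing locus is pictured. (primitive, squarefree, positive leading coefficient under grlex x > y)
The degree is 3 — a generic line meets the curve in up to 3 points.
Observable constraints: one y-axis crossing is at y = 0; the visible x-axis segment lies entirely on the curve.
The integer polynomial consistent with all of this is the stated p.

2*x^2*y + 3*x*y^2 + y^3 + 2*x*y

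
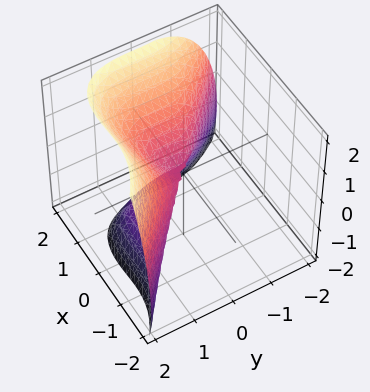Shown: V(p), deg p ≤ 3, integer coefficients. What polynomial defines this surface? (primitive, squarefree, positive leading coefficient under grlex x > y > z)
2*x^3 - x^2*z + 2*y^3 - 2*z^2

deg p = 3.
From the axis intercepts and sections: one x-axis crossing is at x = 0; it crosses the y-axis at the gridline y = 0.
The integer polynomial consistent with all of this is the stated p.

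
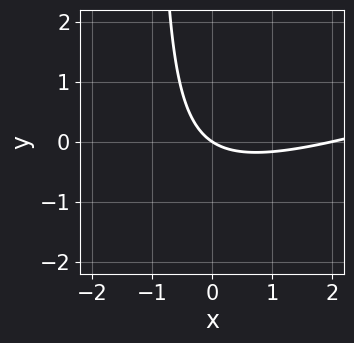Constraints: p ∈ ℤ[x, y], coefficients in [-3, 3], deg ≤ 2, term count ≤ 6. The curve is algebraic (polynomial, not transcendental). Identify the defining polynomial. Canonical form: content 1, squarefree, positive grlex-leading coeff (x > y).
x^2 - 3*x*y - 2*x - 3*y

First, the degree is 2 — a generic line meets the curve in up to 2 points.
Next, from the axis intercepts and sections: the x-axis gridline crossings are at x ∈ {0, 2}; it meets the y-axis at y = 0 (among the integer gridlines).
Finally, matching integer coefficients to the picture gives p.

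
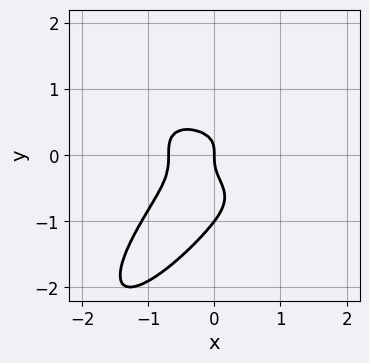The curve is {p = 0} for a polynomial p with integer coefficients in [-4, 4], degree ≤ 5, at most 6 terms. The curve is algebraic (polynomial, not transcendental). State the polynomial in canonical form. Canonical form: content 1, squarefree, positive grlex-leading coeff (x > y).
3*x^4 - 3*x*y^3 + 3*y^4 + 3*y^3 + x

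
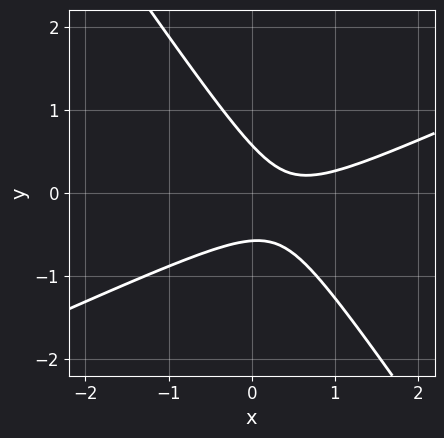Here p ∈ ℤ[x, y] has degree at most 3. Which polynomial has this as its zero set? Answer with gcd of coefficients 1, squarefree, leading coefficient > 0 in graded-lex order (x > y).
2*x^2 - 3*x*y - 3*y^2 - 2*x + 1

1. deg p = 2.
2. From the visible intercepts: it misses every integer gridline on the x-axis.
3. The integer polynomial consistent with all of this is the stated p.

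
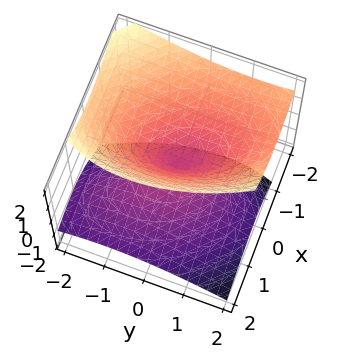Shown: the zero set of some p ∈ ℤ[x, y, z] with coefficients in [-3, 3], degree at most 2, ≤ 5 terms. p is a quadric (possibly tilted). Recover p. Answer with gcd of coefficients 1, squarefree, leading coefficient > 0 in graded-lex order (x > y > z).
1. I count 2 distinct pieces. Treating them together as one polynomial.
2. Degree: the shape is more complex than any degree-1 surface, so deg p = 2.
3. Observable constraints: it meets the y-axis at y = 0 (among the integer gridlines); it crosses the x-axis at the gridline x = 0.
4. Assembling these constraints gives the stated polynomial.

2*x^2 + x*y + 2*x*z + y^2 - 2*z^2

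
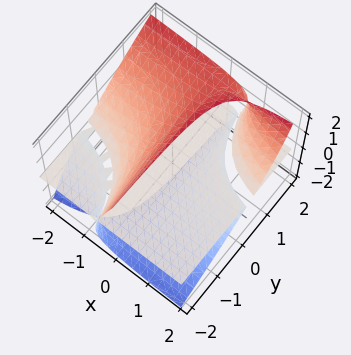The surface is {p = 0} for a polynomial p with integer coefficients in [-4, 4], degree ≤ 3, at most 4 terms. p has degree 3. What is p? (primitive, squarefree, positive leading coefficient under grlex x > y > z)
Degree: the shape is more complex than any degree-2 surface, so deg p = 3.
Reading off the gridlines: it crosses the z-axis at the gridline z = 0; every point of the x-axis in the box is on the surface.
Together with the visible shape, these determine p as stated. Check: (0, 1, 0) on the y-axis lies on the surface, and p(0, 1, 0) = 0. ✓

3*x*y*z - 3*x*z^2 + z^3 - 3*z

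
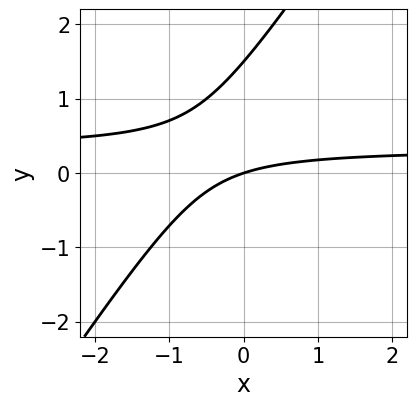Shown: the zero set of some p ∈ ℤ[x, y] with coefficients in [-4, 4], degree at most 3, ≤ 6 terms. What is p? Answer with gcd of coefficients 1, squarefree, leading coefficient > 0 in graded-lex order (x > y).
3*x*y - 2*y^2 - x + 3*y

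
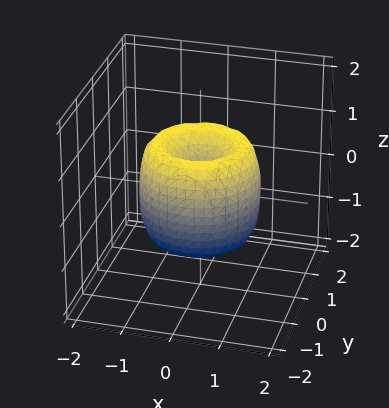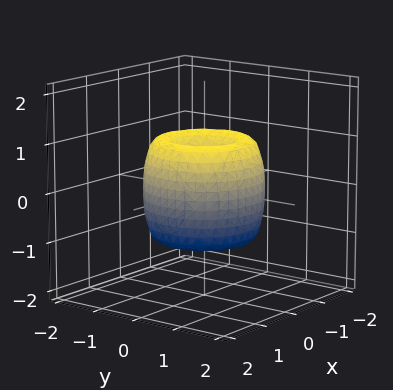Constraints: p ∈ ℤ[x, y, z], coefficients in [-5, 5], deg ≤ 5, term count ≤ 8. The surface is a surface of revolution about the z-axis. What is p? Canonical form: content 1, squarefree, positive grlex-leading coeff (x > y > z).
deg p = 4.
By symmetry, the surface is invariant under rotation about z: p = q(x² + y², z).
Against the integer gridlines: it meets the y-axis at y = 0 (among the integer gridlines); it meets the z-axis at z = 0 (among the integer gridlines).
The integer polynomial consistent with all of this is the stated p.

2*x^4 + 4*x^2*y^2 + 2*y^4 - 3*x^2 - 3*y^2 + z^2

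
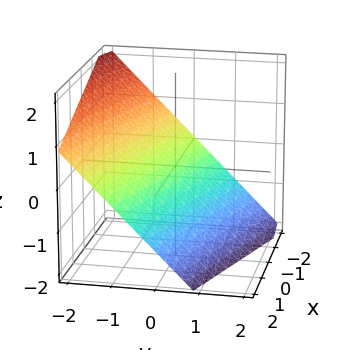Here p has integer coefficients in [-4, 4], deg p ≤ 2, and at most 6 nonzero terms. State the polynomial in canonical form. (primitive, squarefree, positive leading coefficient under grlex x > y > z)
x + 3*y + 3*z + 2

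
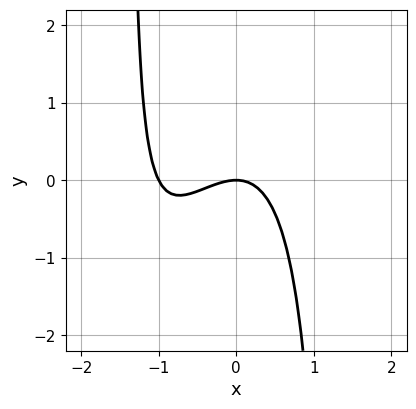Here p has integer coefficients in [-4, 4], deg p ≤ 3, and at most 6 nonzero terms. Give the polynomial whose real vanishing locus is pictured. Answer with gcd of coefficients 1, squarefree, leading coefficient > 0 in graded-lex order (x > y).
1. Degree: no degree-2 curve has this shape, so deg p = 3.
2. From the visible intercepts: it crosses the y-axis at the gridline y = 0; among the integer gridlines, it crosses the x-axis at x ∈ {-1, 0}.
3. Putting this together gives p.

2*x^3 - x^2*y + 2*x^2 + 2*y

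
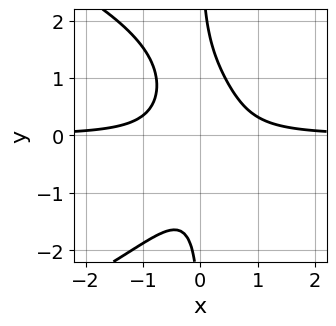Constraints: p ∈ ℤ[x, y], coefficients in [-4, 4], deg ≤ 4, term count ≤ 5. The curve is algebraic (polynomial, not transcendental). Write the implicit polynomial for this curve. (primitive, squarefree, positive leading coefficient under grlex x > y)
x*y^3 + 3*x^2*y - 1

First, the degree is 4 — the shape is more complex than any degree-3 curve.
Then, observable constraints: it misses every integer gridline on the x-axis; no y-intercept at any integer in the box.
Finally, assembling these constraints gives the stated polynomial.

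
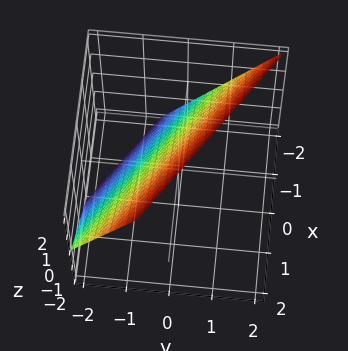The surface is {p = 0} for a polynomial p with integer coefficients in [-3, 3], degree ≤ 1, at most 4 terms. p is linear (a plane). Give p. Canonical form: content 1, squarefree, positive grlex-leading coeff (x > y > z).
2*x + 3*y - 2*z + 2

deg p = 1. The surface is flat (a plane).
From the axis intercepts and sections: it crosses the z-axis at the gridline z = 1; one x-axis crossing is at x = -1.
Assembling these constraints gives the stated polynomial.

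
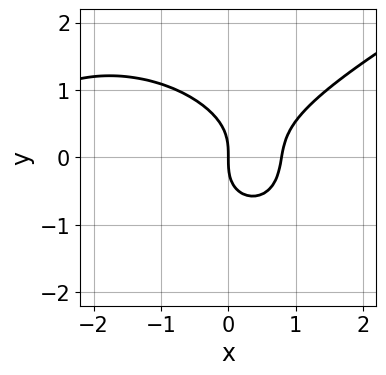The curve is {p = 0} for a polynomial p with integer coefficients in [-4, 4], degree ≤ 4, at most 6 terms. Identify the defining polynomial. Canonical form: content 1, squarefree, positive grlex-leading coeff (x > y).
deg p = 3. A generic line meets the curve in up to 3 points.
Reading off the gridlines: it meets the x-axis at x = 0 (among the integer gridlines); one y-axis crossing is at y = 0.
Matching integer coefficients to the picture gives p.

x^3 - x^2*y - 3*y^3 + 3*x^2 - 3*x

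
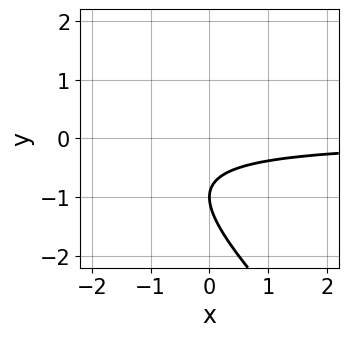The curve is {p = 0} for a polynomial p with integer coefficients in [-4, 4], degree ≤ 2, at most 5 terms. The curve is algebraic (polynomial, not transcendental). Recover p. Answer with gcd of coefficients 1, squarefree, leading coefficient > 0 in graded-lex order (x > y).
(a) The degree is 2 — no degree-1 curve has this shape.
(b) Reading off the gridlines: one y-axis crossing is at y = -1; no x-intercept at any integer in the box.
(c) Assembling these constraints gives the stated polynomial.

x*y + y^2 + 2*y + 1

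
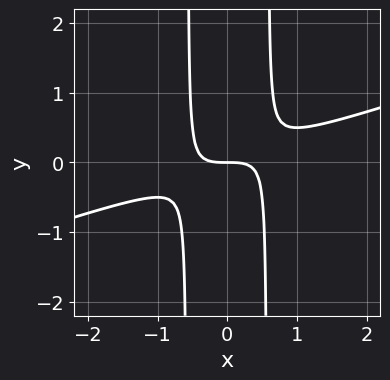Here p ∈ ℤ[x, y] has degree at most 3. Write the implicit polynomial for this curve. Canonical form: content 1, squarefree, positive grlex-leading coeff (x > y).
1. The degree is 3 — no degree-2 curve has this shape.
2. Reading off the gridlines: it meets the y-axis at y = 0 (among the integer gridlines); one x-axis crossing is at x = 0.
3. Assembling these constraints gives the stated polynomial.

x^3 - 3*x^2*y + y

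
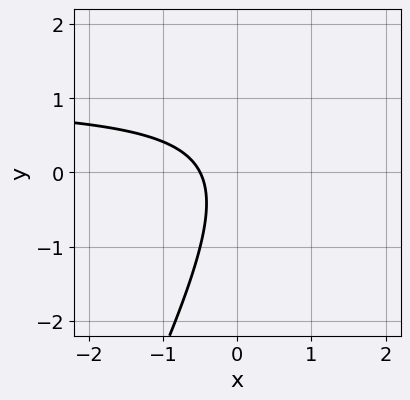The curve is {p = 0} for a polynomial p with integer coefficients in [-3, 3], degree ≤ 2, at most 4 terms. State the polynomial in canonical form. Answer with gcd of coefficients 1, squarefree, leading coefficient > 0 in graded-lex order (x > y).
deg p = 2.
Reading off the gridlines: no y-intercept at any integer in the box.
The integer polynomial consistent with all of this is the stated p.

2*x*y - y^2 - 2*x - 1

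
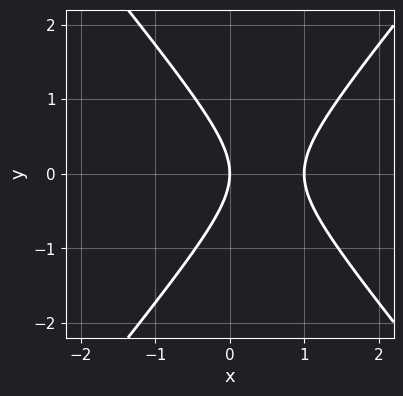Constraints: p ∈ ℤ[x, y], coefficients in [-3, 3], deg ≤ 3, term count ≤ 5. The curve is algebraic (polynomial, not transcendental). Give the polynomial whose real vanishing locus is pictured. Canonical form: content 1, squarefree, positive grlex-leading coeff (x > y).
First, degree: the shape is more complex than any degree-1 curve, so deg p = 2.
Then, symmetries: the y ↦ −y reflection is a symmetry, so y appears only in even powers.
Then, reading off the gridlines: among the integer gridlines, it crosses the x-axis at x ∈ {0, 1}; one y-axis crossing is at y = 0.
Finally, matching integer coefficients to the picture gives p.

3*x^2 - 2*y^2 - 3*x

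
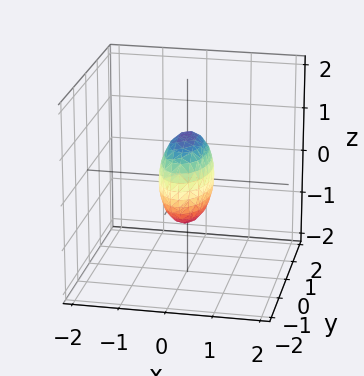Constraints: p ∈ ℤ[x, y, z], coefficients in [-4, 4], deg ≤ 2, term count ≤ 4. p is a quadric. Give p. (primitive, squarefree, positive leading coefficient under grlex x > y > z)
3*x^2 + y^2 + z^2 - 1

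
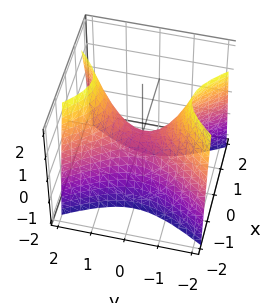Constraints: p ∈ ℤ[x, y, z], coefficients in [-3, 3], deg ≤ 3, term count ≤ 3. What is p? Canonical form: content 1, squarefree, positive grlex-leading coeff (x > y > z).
1. Degree: a saddle surface; a quadric, so deg p = 2.
2. Symmetries: the y ↦ −y reflection is a symmetry, so y appears only in even powers; mirror symmetry x ↦ −x ⇒ only even powers of x.
3. Against the integer gridlines: it crosses the x-axis at the gridline x = 0; it crosses the z-axis at the gridline z = 0; it meets the y-axis at y = 0 (among the integer gridlines).
4. Matching integer coefficients to the picture gives p.

2*x^2 - y^2 + z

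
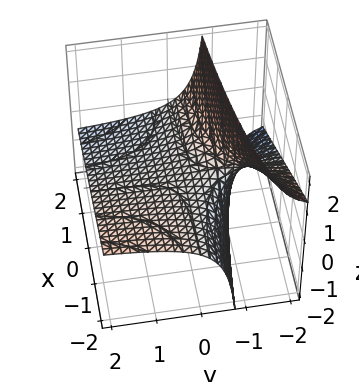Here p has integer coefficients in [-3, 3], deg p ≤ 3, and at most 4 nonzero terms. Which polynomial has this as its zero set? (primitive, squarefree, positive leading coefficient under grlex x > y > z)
(a) Degree: no degree-1 surface has this shape, so deg p = 2.
(b) Against the integer gridlines: every point of the x-axis in the box is on the surface; every point of the y-axis in the box is on the surface; one z-axis crossing is at z = 0.
(c) Fitting integer coefficients to these (and the overall shape) gives p.

x*y + 3*y*z + 3*z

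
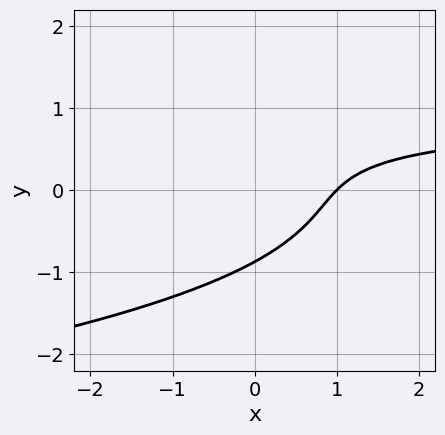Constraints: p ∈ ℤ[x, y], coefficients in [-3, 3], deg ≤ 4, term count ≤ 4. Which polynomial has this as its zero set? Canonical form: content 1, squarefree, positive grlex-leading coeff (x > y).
3*y^3 + 2*x*y - 2*x + 2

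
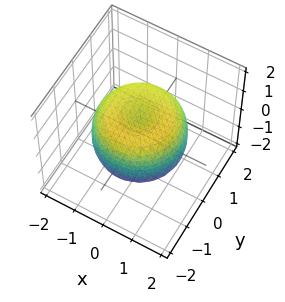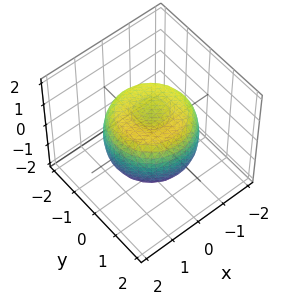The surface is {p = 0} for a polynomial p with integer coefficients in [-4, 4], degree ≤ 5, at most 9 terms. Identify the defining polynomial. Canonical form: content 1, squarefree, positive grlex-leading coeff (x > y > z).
(a) The degree is 4 — the shape is more complex than any degree-3 surface.
(b) By symmetry, every cross-section ⟂ z is a circle, so x, y appear only via x² + y².
(c) Reading off the gridlines: a circular section at z = 1 has radius between 0 and 1.
(d) Solving for integer coefficients yields p as stated.

2*x^4 + 4*x^2*y^2 + 2*y^4 - 3*x^2 - 3*y^2 + 3*z^2 - 2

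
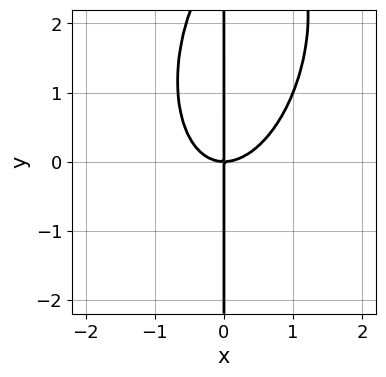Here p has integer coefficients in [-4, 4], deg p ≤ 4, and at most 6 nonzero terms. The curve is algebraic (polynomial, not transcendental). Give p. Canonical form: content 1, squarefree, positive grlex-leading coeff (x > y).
The degree is 3 — a generic line meets the curve in up to 3 points.
From the visible intercepts: the visible y-axis segment lies entirely on the curve; it crosses the x-axis at the gridline x = 0.
Solving for integer coefficients yields p as stated.

3*x^3 - x^2*y + x*y^2 - 3*x*y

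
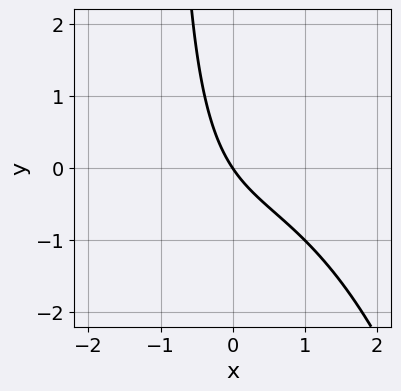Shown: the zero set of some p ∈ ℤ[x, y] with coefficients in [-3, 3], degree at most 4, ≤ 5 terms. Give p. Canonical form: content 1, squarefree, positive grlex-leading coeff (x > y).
x^3 + 2*x*y + 3*x + 2*y

(a) deg p = 3.
(b) Against the integer gridlines: one y-axis crossing is at y = 0; one x-axis crossing is at x = 0.
(c) Solving for integer coefficients yields p as stated.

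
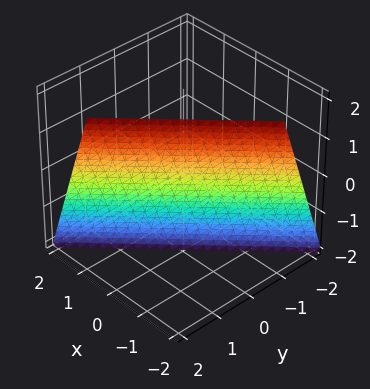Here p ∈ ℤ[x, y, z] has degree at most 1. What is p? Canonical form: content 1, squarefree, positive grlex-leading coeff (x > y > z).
3*x - 3*y + z + 2

First, the degree is 1 — every cross-section is a straight line — this is a plane.
Then, observable constraints: it meets the z-axis at z = -2 (among the integer gridlines).
Finally, putting this together gives p.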